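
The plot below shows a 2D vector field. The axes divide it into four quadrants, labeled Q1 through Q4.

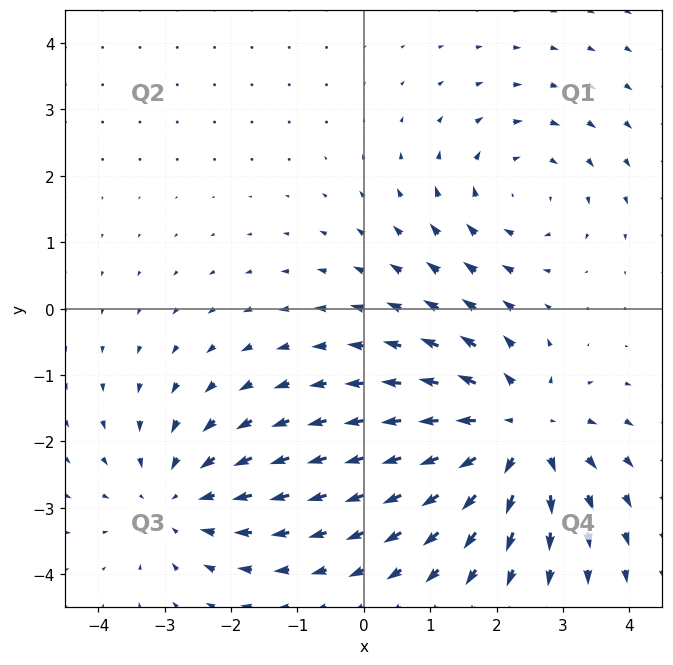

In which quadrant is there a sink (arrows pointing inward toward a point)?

The sink sits at approximately (-2.8, -2.9), which lies in quadrant Q3. The divergence there is about -3, negative as expected for a sink.

Q3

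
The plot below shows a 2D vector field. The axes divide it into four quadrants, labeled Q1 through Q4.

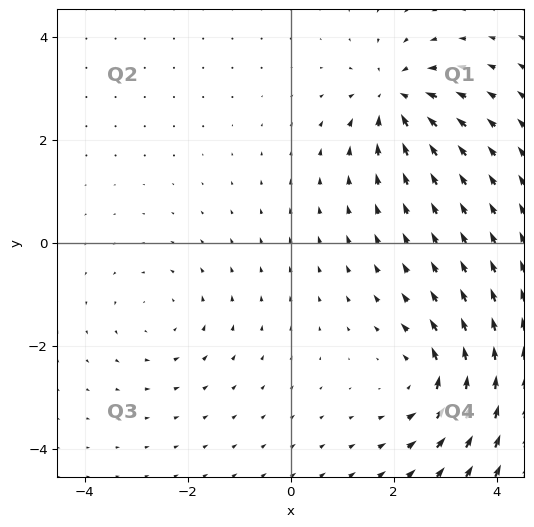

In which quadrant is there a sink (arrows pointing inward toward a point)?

Q1

The sink sits at approximately (2.0, 2.8), which lies in quadrant Q1. The divergence there is about -6, negative as expected for a sink.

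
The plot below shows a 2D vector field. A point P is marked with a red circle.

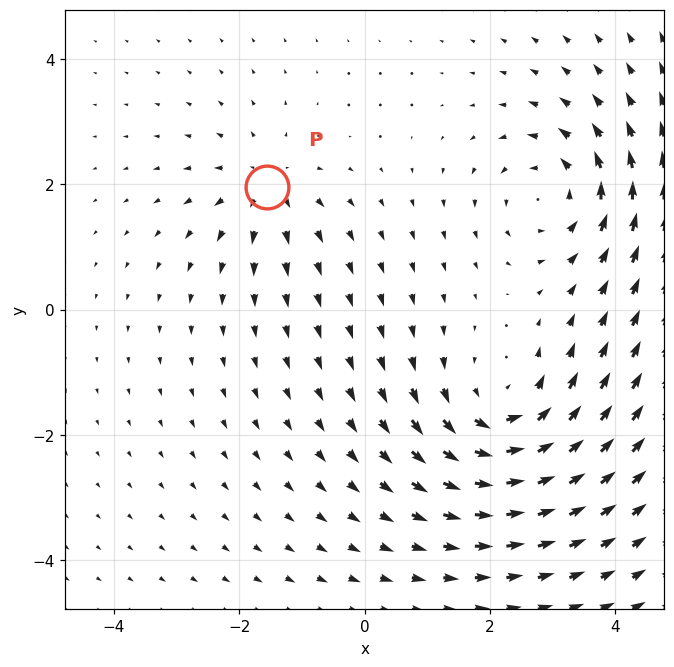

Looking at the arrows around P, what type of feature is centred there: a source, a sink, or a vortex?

source

At P (-1.6, 2.0) the arrows spread outward. Divergence about +3, curl ≈0 — positive divergence with near-zero curl is a source.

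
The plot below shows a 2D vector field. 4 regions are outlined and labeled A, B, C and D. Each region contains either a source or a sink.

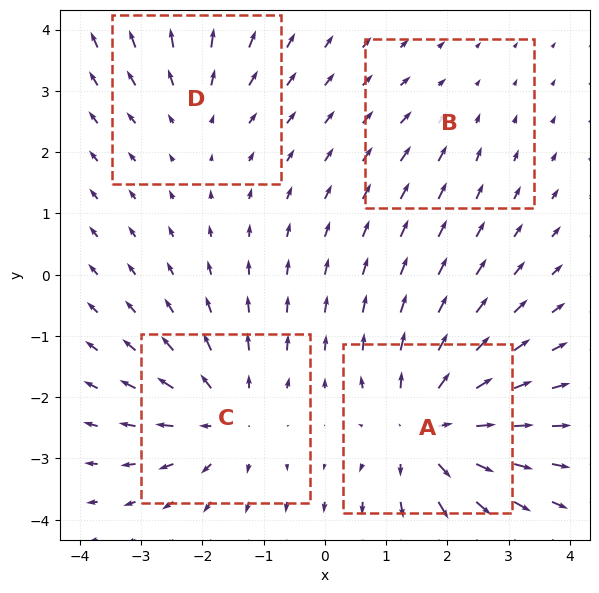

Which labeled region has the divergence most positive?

A

Divergence at each region's feature centre — A: about +7, B: about -2, C: about +5, D: about +3. Region A is most positive.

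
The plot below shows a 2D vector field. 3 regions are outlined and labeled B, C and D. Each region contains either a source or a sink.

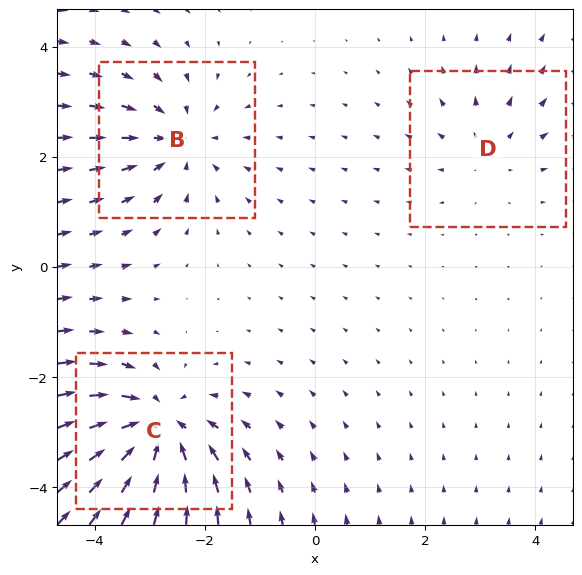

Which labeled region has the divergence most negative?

Divergence at each region's feature centre — B: about -3, C: about -5, D: about +2. Region C is most negative.

C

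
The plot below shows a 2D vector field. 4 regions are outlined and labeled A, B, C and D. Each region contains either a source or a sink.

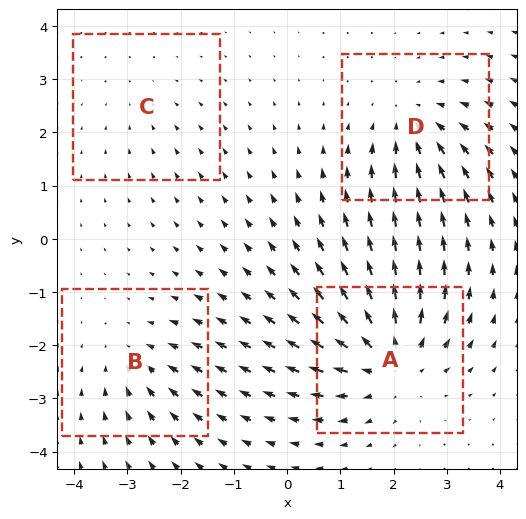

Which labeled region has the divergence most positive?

A

Divergence at each region's feature centre — A: about +6, B: about -3, C: about -2, D: about -4. Region A is most positive.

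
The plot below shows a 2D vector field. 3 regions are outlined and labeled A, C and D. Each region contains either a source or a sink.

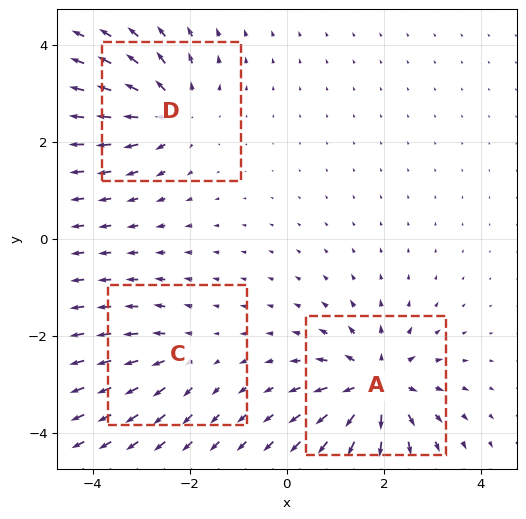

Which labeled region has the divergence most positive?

A

Divergence at each region's feature centre — A: about +6, C: about +3, D: about +4. Region A is most positive.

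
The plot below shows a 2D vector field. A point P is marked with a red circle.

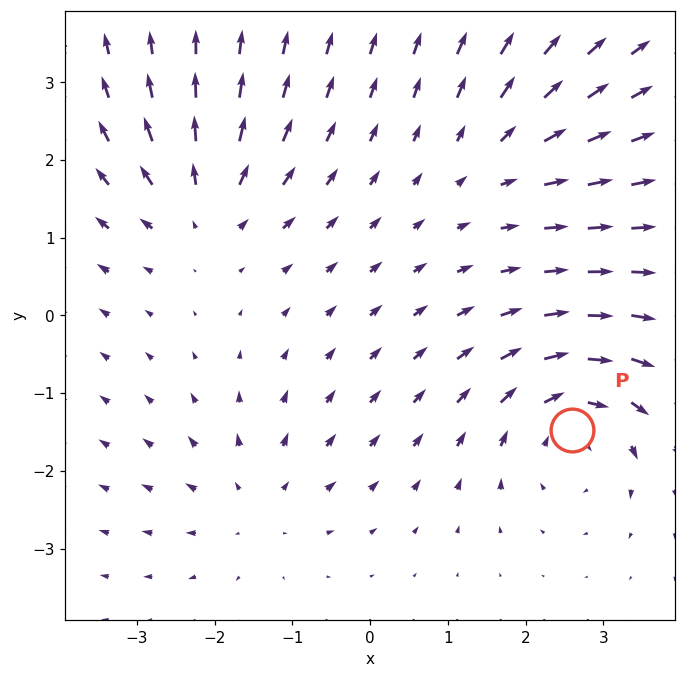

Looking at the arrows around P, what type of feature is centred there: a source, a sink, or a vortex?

At P (2.6, -1.5) the arrows circulate clockwise. Divergence ≈0, curl about -5 — near-zero divergence with nonzero curl is a vortex.

vortex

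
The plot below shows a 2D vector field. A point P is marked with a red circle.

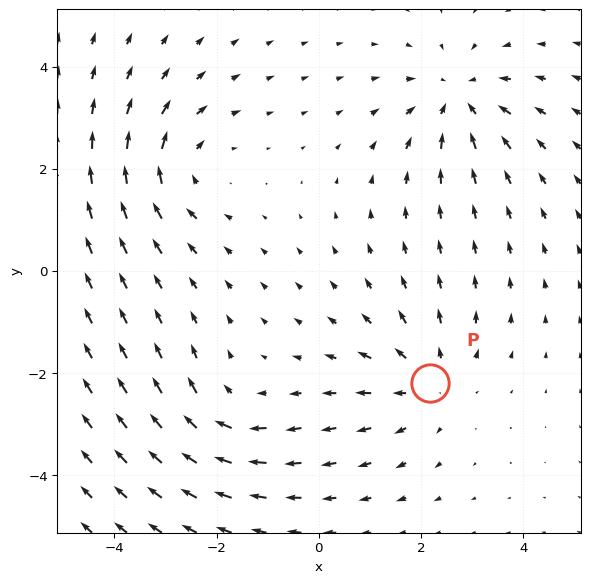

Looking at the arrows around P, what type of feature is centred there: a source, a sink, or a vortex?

At P (2.2, -2.2) the arrows spread outward. Divergence about +3, curl ≈0 — positive divergence with near-zero curl is a source.

source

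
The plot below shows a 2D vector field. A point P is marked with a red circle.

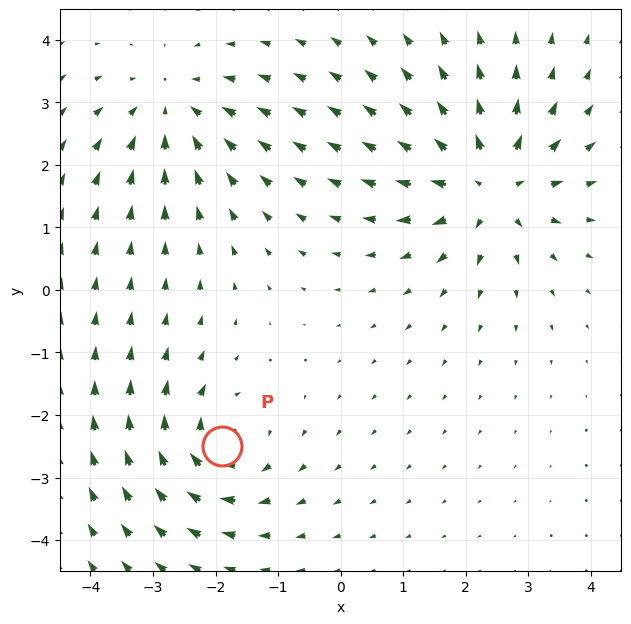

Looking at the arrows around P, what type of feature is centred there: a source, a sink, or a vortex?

At P (-1.9, -2.5) the arrows circulate clockwise. Divergence ≈0, curl about -4 — near-zero divergence with nonzero curl is a vortex.

vortex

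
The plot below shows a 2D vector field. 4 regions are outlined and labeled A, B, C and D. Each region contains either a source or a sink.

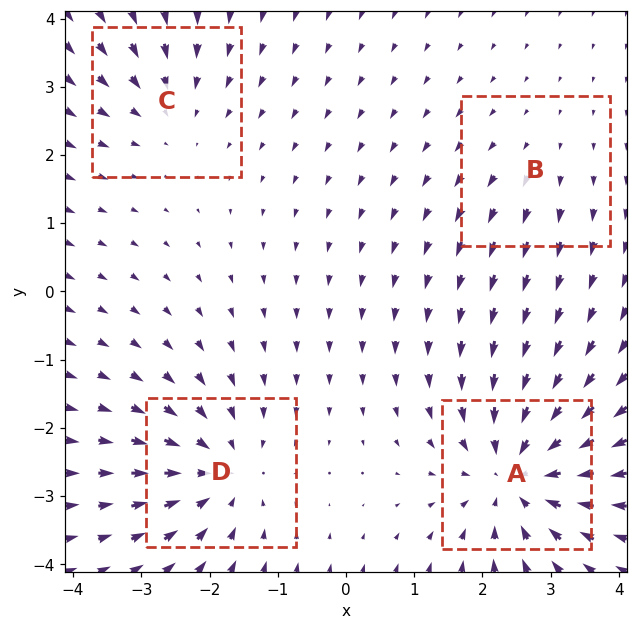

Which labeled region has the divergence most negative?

Divergence at each region's feature centre — A: about -7, B: about +2, C: about -3, D: about -5. Region A is most negative.

A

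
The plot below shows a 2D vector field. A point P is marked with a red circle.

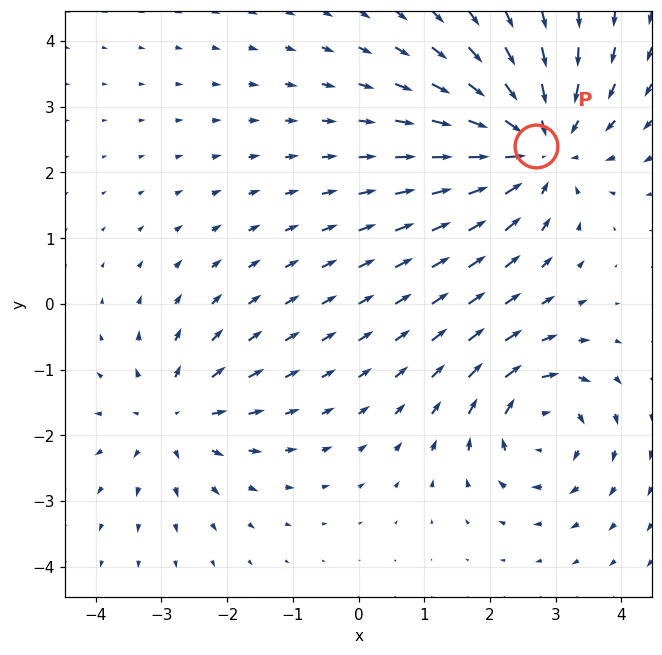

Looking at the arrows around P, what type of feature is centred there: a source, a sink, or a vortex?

At P (2.7, 2.4) the arrows converge inward. Divergence about -4, curl ≈0 — negative divergence with near-zero curl is a sink.

sink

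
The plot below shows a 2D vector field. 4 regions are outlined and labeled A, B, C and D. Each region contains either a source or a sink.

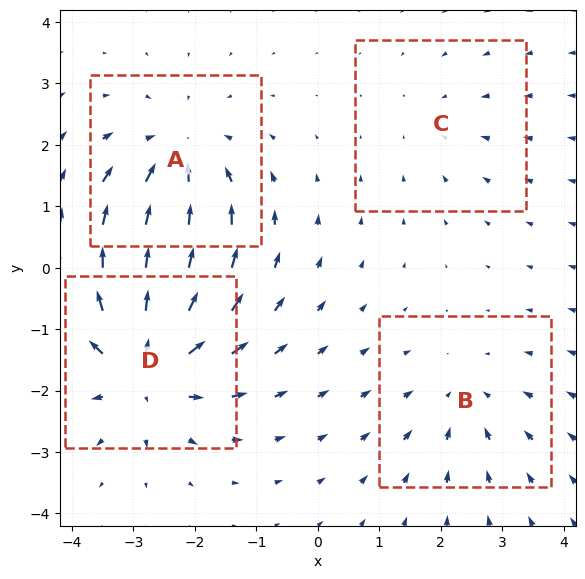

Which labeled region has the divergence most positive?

D

Divergence at each region's feature centre — A: about -5, B: about -3, C: about -2, D: about +7. Region D is most positive.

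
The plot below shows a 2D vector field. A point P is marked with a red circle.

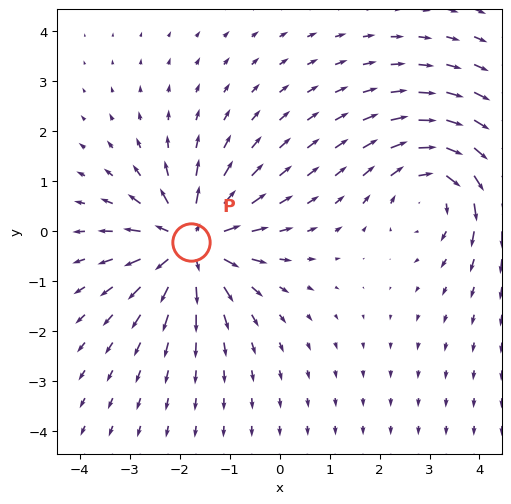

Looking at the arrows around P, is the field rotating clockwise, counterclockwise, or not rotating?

not rotating

Near P at (-1.8, -0.2) the arrows show no circulation. The curl there is ≈0.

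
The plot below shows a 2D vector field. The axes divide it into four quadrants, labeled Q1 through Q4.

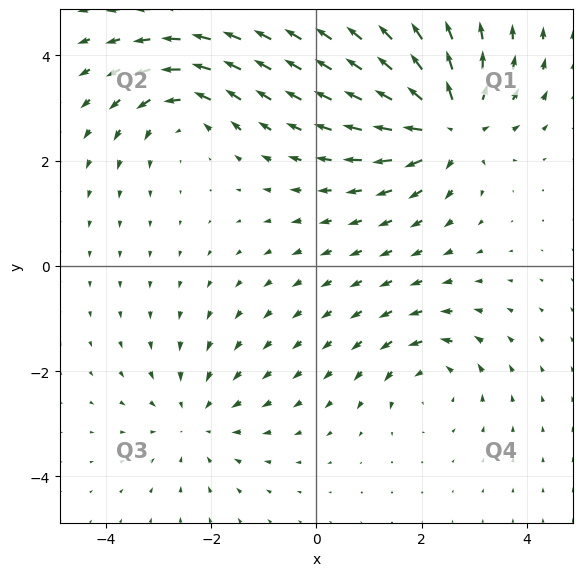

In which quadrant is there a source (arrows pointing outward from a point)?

Q1

The source sits at approximately (2.5, 2.7), which lies in quadrant Q1. The divergence there is about +6, positive as expected for a source.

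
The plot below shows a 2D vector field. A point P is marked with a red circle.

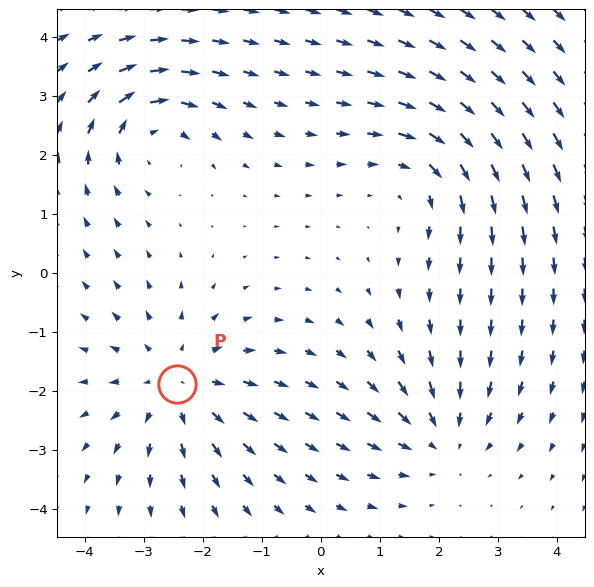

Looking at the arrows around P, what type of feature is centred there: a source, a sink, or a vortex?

source

At P (-2.4, -1.9) the arrows spread outward. Divergence about +4, curl ≈0 — positive divergence with near-zero curl is a source.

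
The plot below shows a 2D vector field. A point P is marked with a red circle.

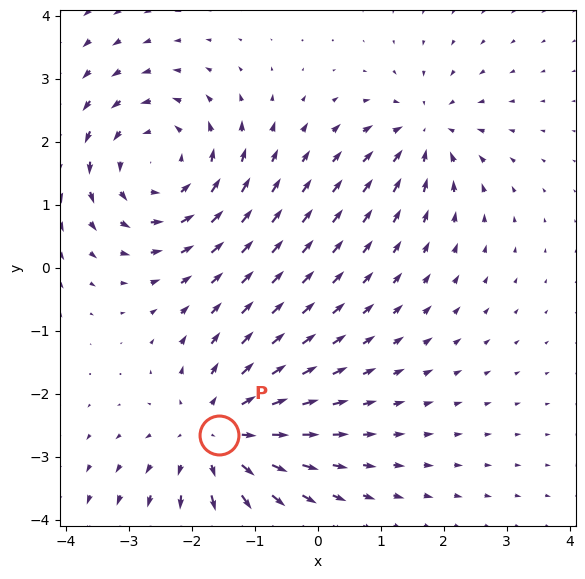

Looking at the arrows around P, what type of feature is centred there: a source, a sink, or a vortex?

source

At P (-1.6, -2.7) the arrows spread outward. Divergence about +4, curl ≈0 — positive divergence with near-zero curl is a source.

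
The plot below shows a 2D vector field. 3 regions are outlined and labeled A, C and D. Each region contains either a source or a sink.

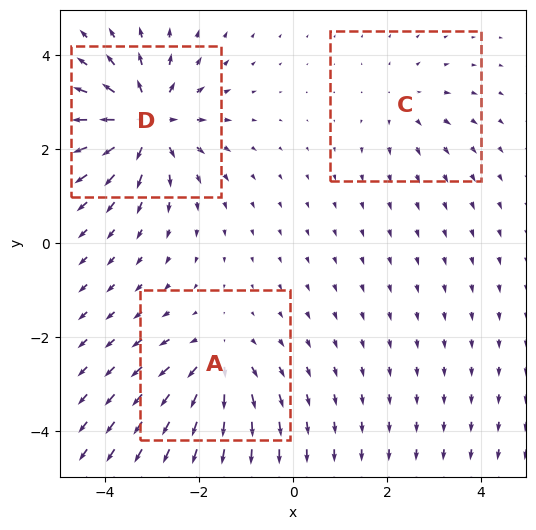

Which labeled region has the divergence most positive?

Divergence at each region's feature centre — A: about +4, C: about +2, D: about +6. Region D is most positive.

D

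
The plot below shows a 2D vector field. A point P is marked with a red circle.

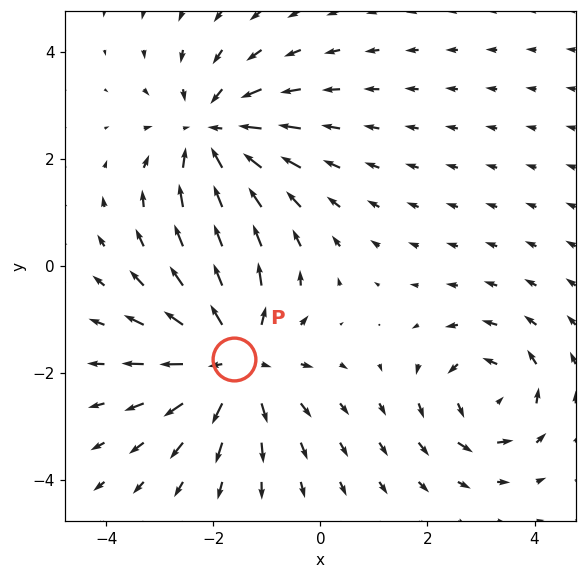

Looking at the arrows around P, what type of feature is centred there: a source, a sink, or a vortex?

At P (-1.6, -1.7) the arrows spread outward. Divergence about +4, curl ≈0 — positive divergence with near-zero curl is a source.

source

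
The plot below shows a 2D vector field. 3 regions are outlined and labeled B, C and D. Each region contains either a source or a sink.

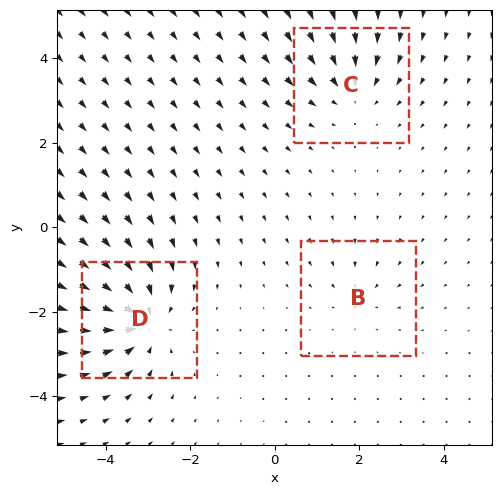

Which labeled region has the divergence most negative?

Divergence at each region's feature centre — B: about -2, C: about -3, D: about -5. Region D is most negative.

D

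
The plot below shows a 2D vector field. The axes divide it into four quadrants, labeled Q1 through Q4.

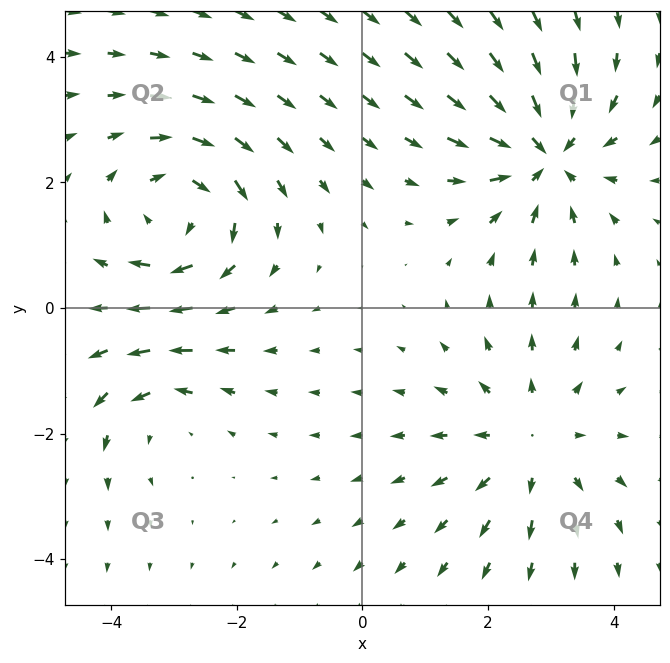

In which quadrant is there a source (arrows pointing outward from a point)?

The source sits at approximately (2.7, -2.1), which lies in quadrant Q4. The divergence there is about +3, positive as expected for a source.

Q4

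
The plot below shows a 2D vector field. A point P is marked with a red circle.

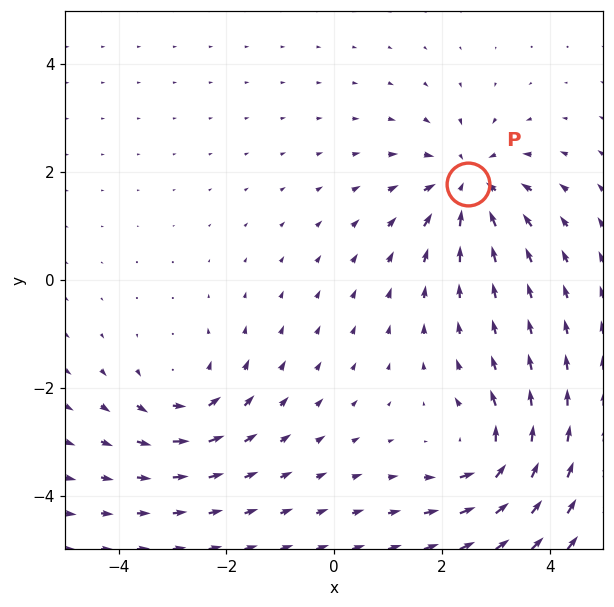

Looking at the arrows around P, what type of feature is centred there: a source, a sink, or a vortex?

At P (2.5, 1.8) the arrows converge inward. Divergence about -5, curl ≈0 — negative divergence with near-zero curl is a sink.

sink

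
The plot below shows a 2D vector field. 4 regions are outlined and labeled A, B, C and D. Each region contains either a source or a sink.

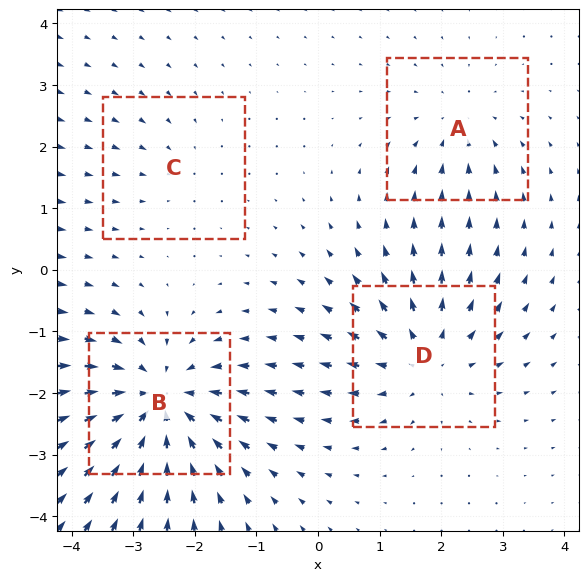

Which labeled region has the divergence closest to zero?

Divergence at each region's feature centre — A: about -3, B: about -7, C: about -2, D: about +5. Region C is closest to zero.

C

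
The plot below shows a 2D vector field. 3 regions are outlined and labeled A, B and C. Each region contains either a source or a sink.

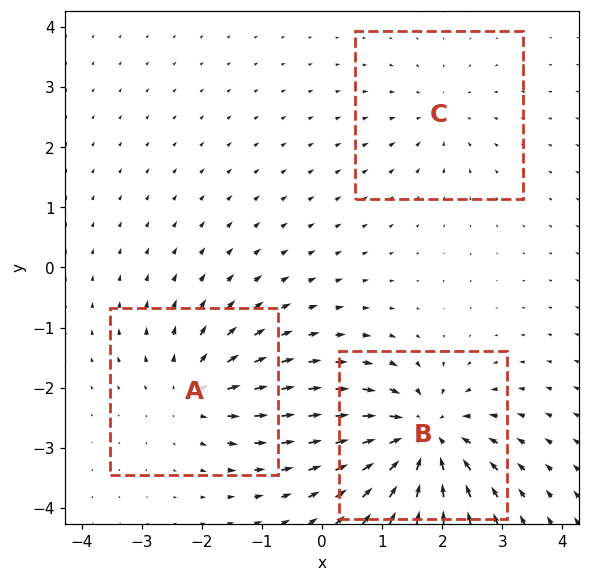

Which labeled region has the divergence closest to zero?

C

Divergence at each region's feature centre — A: about +4, B: about -6, C: about -2. Region C is closest to zero.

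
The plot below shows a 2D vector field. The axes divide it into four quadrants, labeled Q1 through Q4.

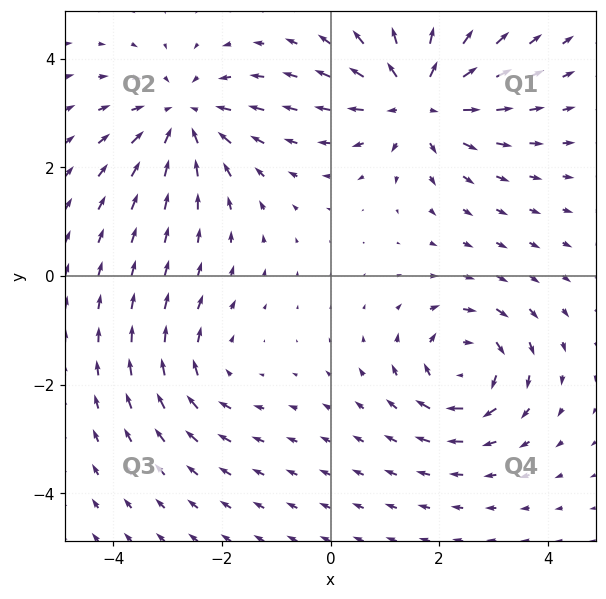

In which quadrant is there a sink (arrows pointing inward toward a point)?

The sink sits at approximately (-2.7, 2.9), which lies in quadrant Q2. The divergence there is about -4, negative as expected for a sink.

Q2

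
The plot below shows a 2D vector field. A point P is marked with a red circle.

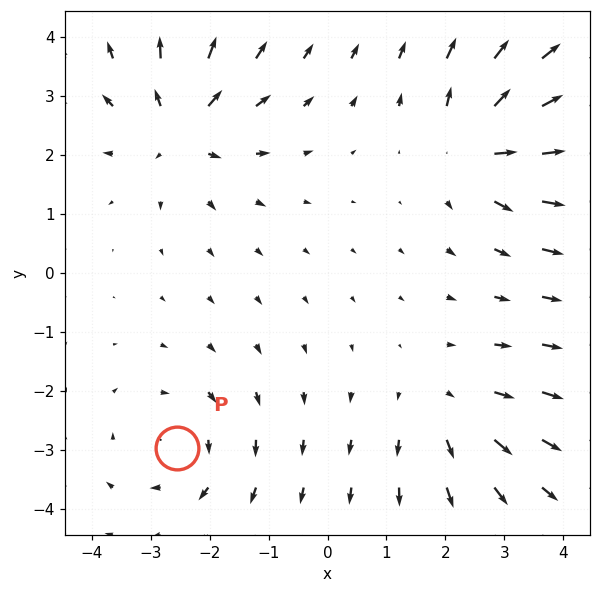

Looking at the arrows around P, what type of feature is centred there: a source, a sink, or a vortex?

vortex

At P (-2.6, -3.0) the arrows circulate clockwise. Divergence ≈0, curl about -3 — near-zero divergence with nonzero curl is a vortex.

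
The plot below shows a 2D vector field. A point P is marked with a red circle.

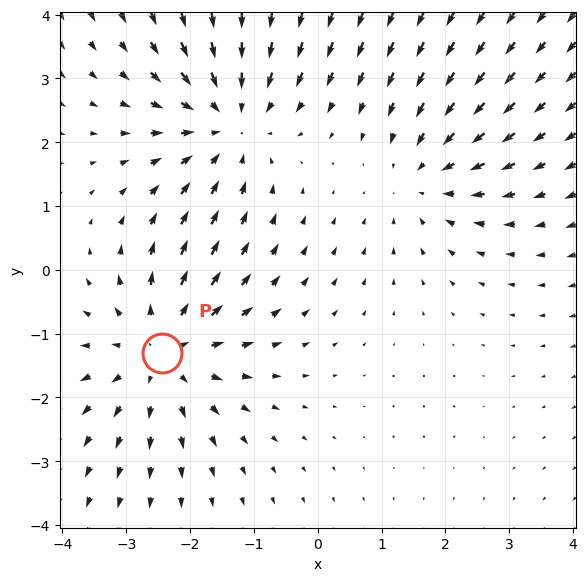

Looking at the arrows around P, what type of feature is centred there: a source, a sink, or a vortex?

At P (-2.4, -1.3) the arrows spread outward. Divergence about +4, curl ≈0 — positive divergence with near-zero curl is a source.

source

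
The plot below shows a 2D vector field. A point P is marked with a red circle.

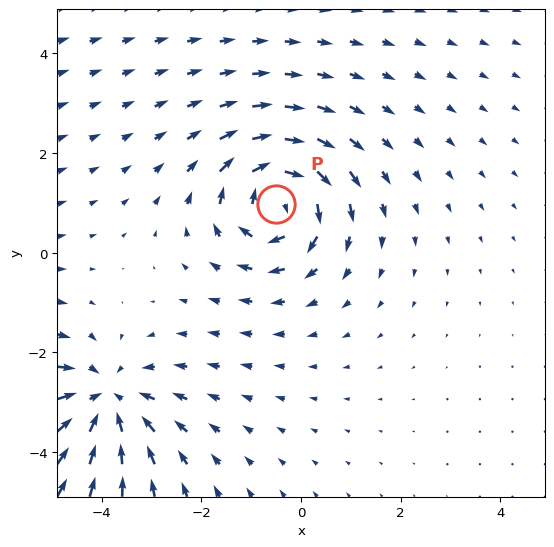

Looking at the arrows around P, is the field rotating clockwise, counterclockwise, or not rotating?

clockwise

Near P at (-0.5, 1.0) the arrows circulate clockwise. The curl (z-component) there is about -6; negative curl means clockwise rotation.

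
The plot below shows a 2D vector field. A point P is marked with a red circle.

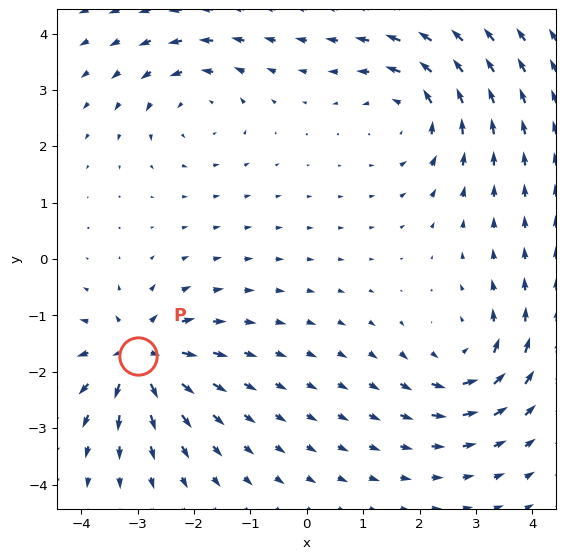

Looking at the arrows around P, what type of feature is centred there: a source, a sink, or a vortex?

At P (-3.0, -1.7) the arrows spread outward. Divergence about +6, curl ≈0 — positive divergence with near-zero curl is a source.

source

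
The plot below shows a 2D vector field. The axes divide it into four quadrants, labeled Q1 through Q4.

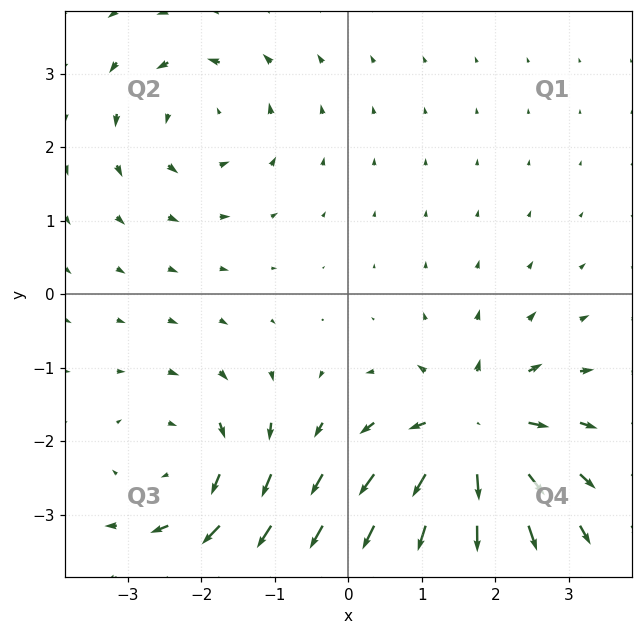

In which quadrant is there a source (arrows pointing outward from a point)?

Q4

The source sits at approximately (1.7, -1.9), which lies in quadrant Q4. The divergence there is about +6, positive as expected for a source.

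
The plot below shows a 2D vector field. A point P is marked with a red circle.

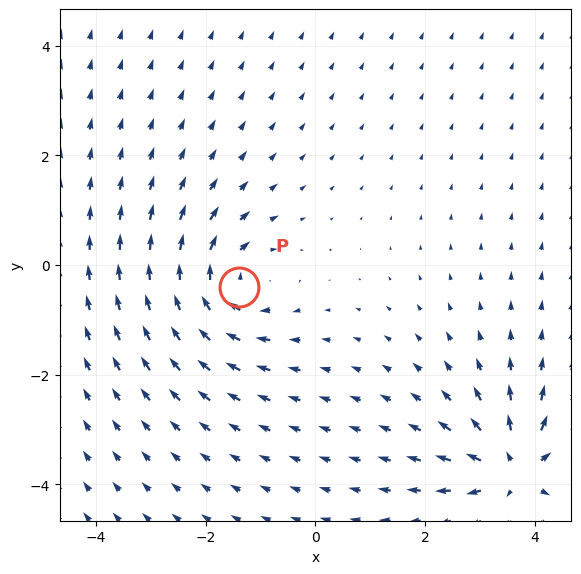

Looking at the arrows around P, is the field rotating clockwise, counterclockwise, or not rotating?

clockwise

Near P at (-1.4, -0.4) the arrows circulate clockwise. The curl (z-component) there is about -4; negative curl means clockwise rotation.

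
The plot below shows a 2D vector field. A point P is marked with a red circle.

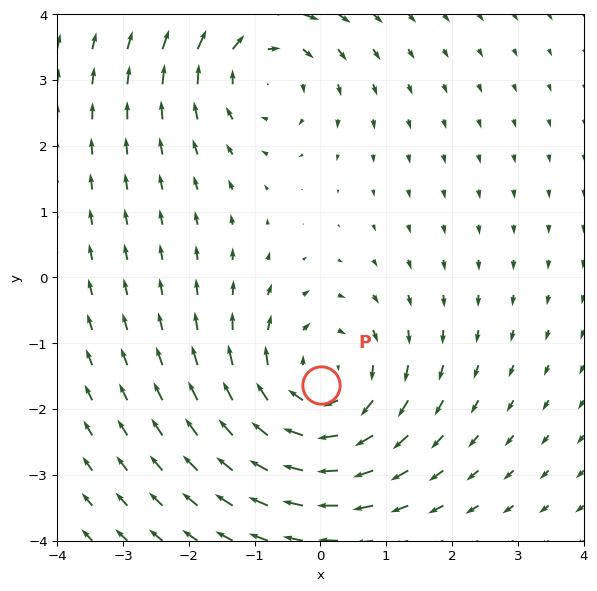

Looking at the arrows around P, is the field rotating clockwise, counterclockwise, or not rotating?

Near P at (0.0, -1.6) the arrows circulate clockwise. The curl (z-component) there is about -4; negative curl means clockwise rotation.

clockwise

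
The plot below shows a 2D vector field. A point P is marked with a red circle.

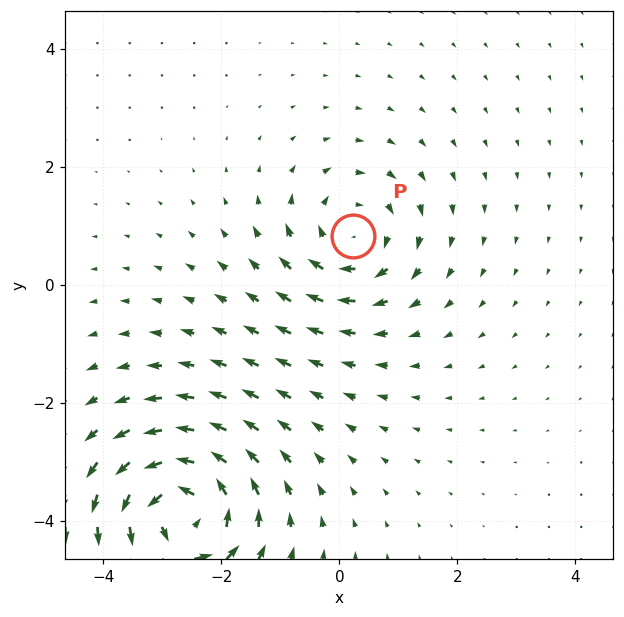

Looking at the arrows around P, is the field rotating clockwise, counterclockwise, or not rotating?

clockwise

Near P at (0.2, 0.8) the arrows circulate clockwise. The curl (z-component) there is about -3; negative curl means clockwise rotation.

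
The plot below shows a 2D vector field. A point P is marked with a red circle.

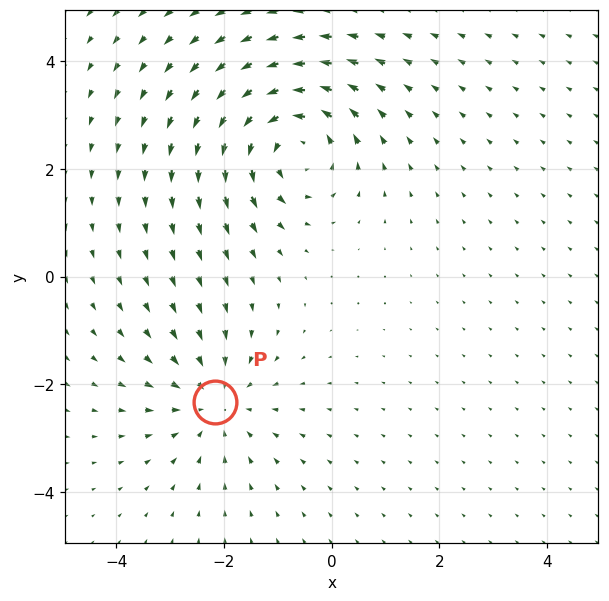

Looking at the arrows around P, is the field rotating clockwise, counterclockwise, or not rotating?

Near P at (-2.2, -2.3) the arrows show no circulation. The curl there is ≈0.

not rotating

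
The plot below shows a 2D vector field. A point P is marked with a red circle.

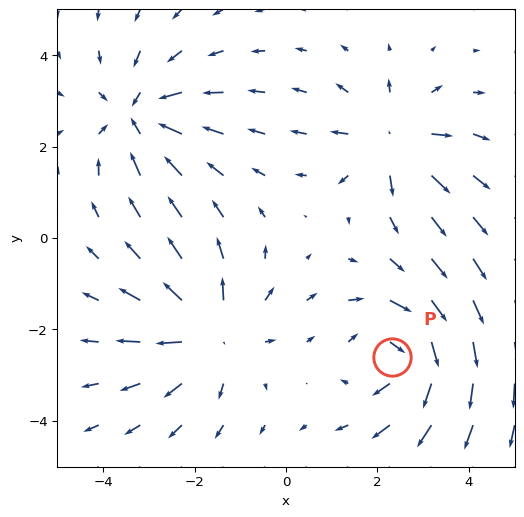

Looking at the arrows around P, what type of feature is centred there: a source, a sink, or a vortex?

At P (2.3, -2.6) the arrows circulate clockwise. Divergence ≈0, curl about -5 — near-zero divergence with nonzero curl is a vortex.

vortex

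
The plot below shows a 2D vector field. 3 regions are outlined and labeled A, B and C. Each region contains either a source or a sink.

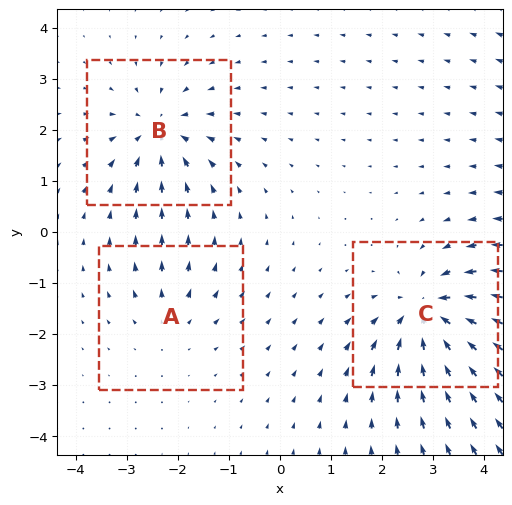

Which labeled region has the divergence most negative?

Divergence at each region's feature centre — A: about +2, B: about -4, C: about -6. Region C is most negative.

C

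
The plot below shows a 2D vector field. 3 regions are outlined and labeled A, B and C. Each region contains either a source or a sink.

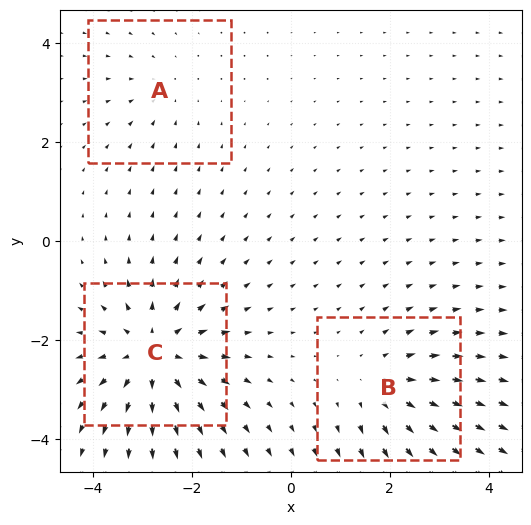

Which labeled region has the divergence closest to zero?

A

Divergence at each region's feature centre — A: about -2, B: about +3, C: about +5. Region A is closest to zero.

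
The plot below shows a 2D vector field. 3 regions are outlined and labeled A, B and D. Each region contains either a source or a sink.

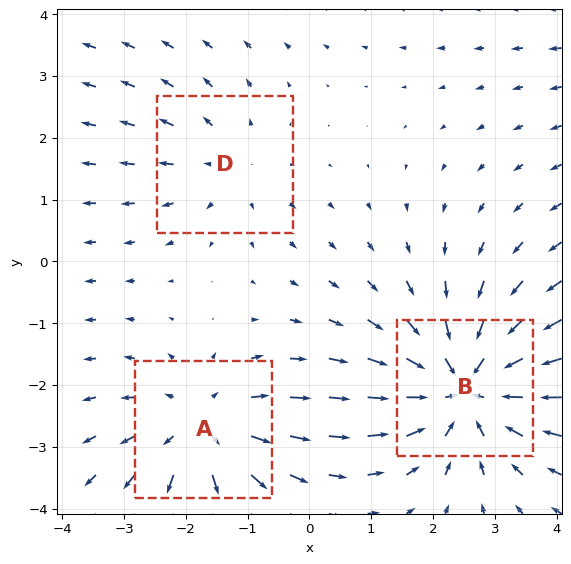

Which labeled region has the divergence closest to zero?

Divergence at each region's feature centre — A: about +3, B: about -4, D: about +2. Region D is closest to zero.

D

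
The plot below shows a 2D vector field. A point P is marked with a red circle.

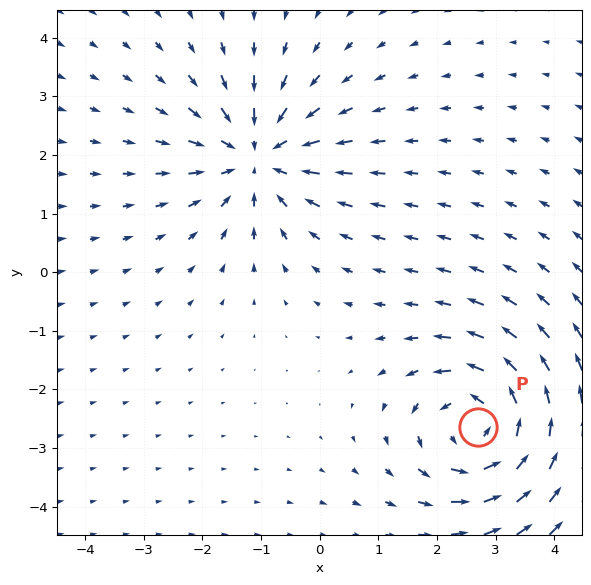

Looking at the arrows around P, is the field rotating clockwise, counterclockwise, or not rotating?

Near P at (2.7, -2.6) the arrows circulate counterclockwise. The curl (z-component) there is about +5; positive curl means counterclockwise rotation.

counterclockwise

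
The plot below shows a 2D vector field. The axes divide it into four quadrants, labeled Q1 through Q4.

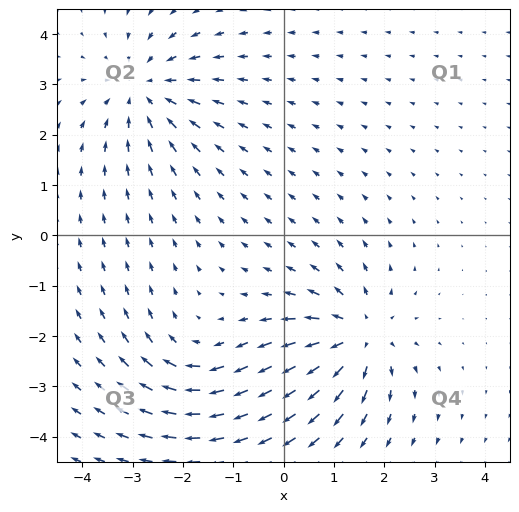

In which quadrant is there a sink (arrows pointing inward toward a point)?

The sink sits at approximately (-2.8, 2.9), which lies in quadrant Q2. The divergence there is about -4, negative as expected for a sink.

Q2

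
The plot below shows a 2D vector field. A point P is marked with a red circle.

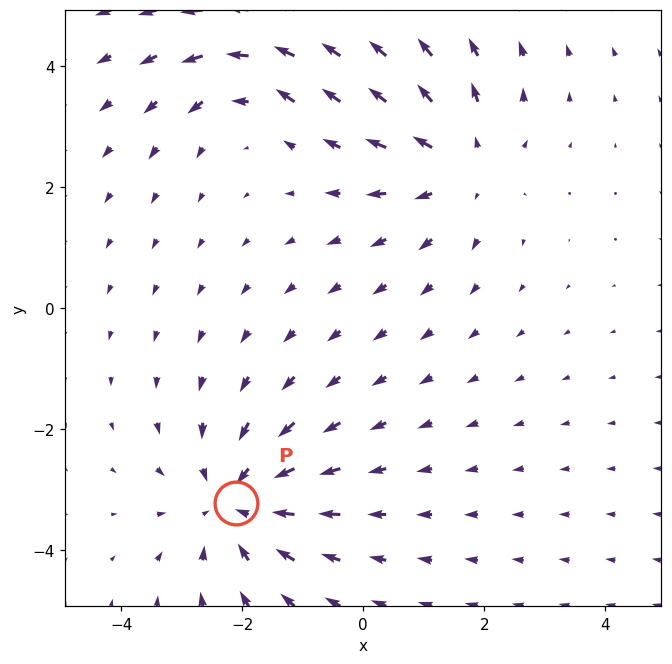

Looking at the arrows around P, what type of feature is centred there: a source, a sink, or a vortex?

At P (-2.1, -3.2) the arrows converge inward. Divergence about -4, curl ≈0 — negative divergence with near-zero curl is a sink.

sink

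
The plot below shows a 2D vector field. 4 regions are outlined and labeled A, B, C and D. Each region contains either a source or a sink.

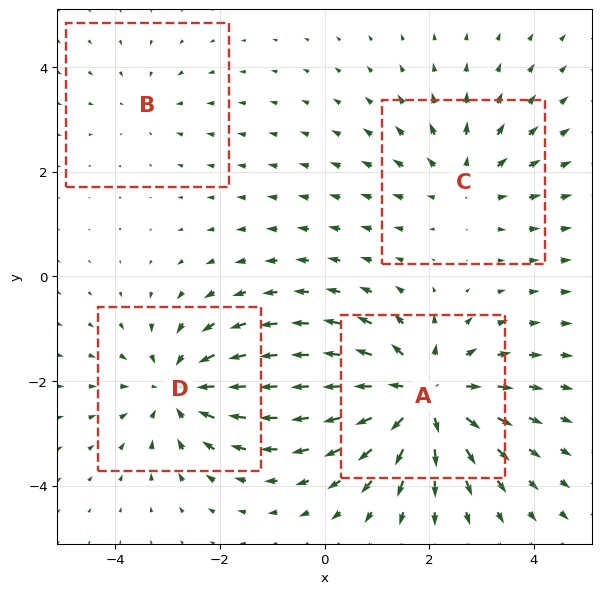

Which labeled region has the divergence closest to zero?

Divergence at each region's feature centre — A: about +6, B: about -2, C: about +3, D: about -4. Region B is closest to zero.

B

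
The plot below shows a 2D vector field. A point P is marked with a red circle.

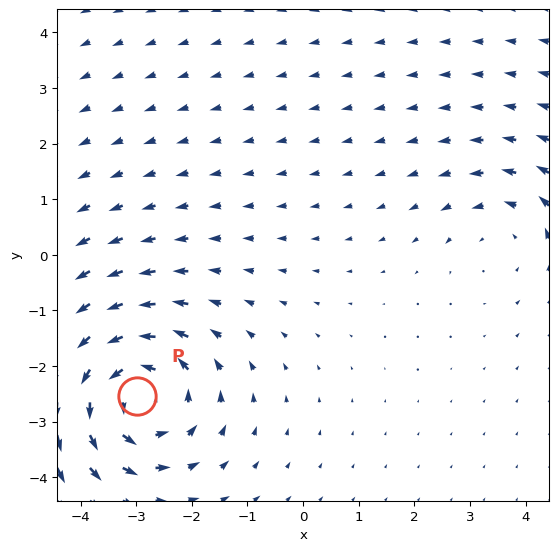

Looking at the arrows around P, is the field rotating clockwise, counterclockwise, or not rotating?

Near P at (-3.0, -2.5) the arrows circulate counterclockwise. The curl (z-component) there is about +4; positive curl means counterclockwise rotation.

counterclockwise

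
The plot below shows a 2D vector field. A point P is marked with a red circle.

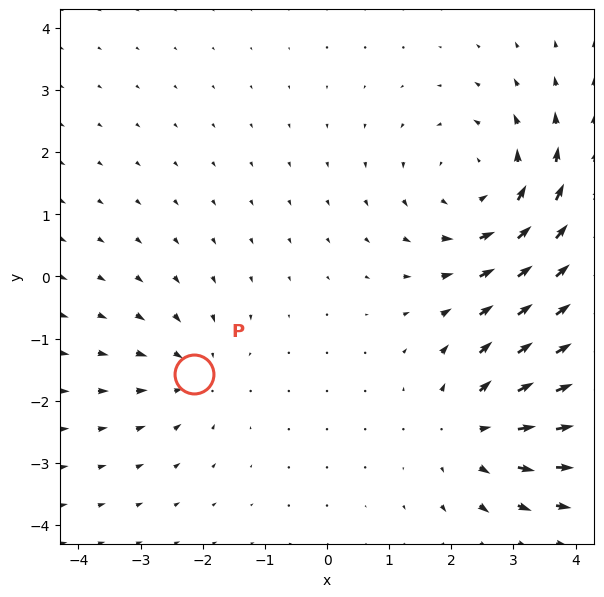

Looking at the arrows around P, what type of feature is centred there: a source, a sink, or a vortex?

sink

At P (-2.1, -1.6) the arrows converge inward. Divergence about -3, curl ≈0 — negative divergence with near-zero curl is a sink.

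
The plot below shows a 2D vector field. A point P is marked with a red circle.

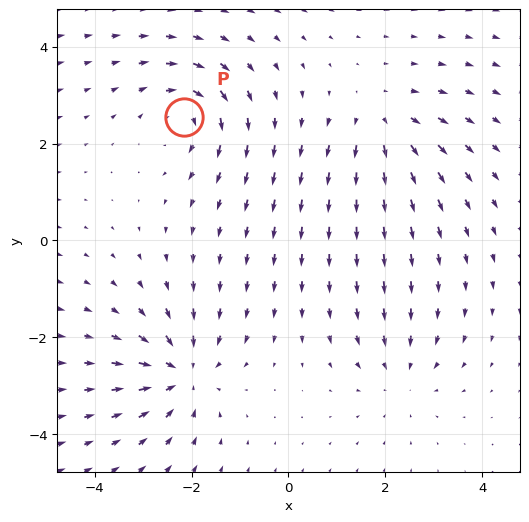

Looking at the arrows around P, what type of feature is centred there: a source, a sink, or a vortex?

vortex

At P (-2.2, 2.5) the arrows circulate clockwise. Divergence ≈0, curl about -4 — near-zero divergence with nonzero curl is a vortex.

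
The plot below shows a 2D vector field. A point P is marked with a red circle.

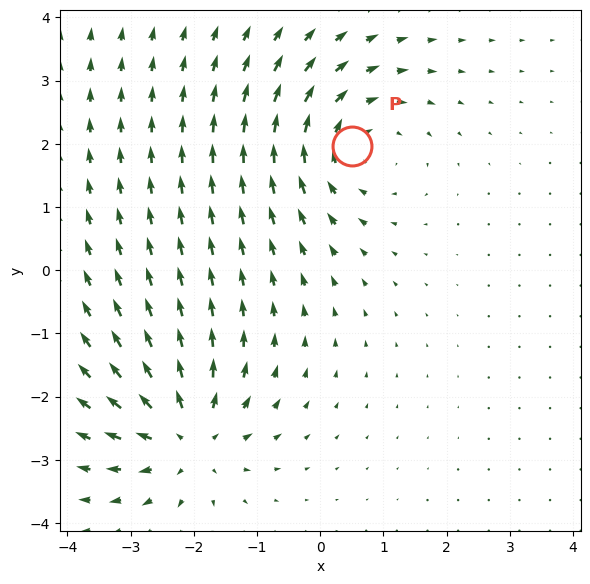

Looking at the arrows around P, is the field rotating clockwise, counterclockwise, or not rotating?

clockwise

Near P at (0.5, 2.0) the arrows circulate clockwise. The curl (z-component) there is about -4; negative curl means clockwise rotation.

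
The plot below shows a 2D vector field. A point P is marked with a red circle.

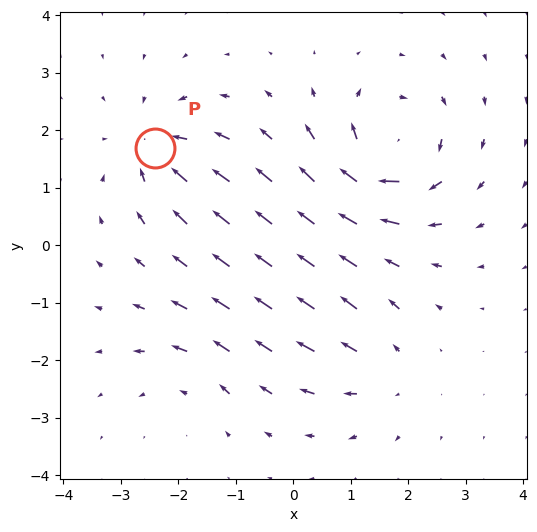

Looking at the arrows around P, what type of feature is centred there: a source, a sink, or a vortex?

sink

At P (-2.4, 1.7) the arrows converge inward. Divergence about -4, curl ≈0 — negative divergence with near-zero curl is a sink.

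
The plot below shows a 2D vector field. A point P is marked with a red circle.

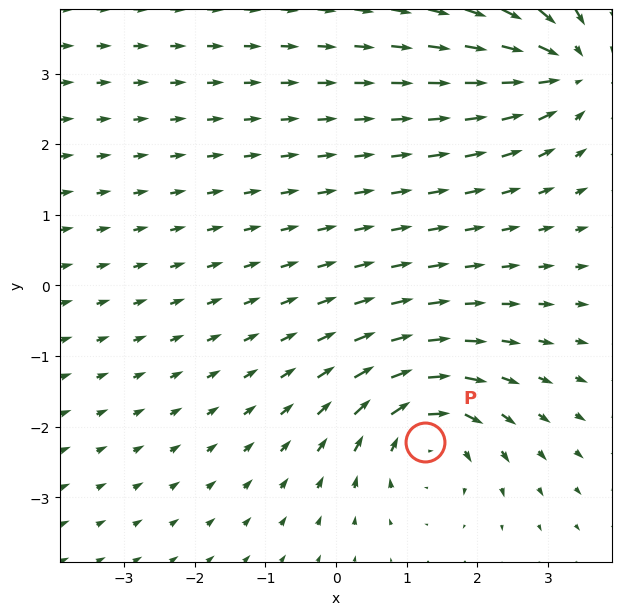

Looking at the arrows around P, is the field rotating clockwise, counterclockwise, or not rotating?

Near P at (1.3, -2.2) the arrows circulate clockwise. The curl (z-component) there is about -4; negative curl means clockwise rotation.

clockwise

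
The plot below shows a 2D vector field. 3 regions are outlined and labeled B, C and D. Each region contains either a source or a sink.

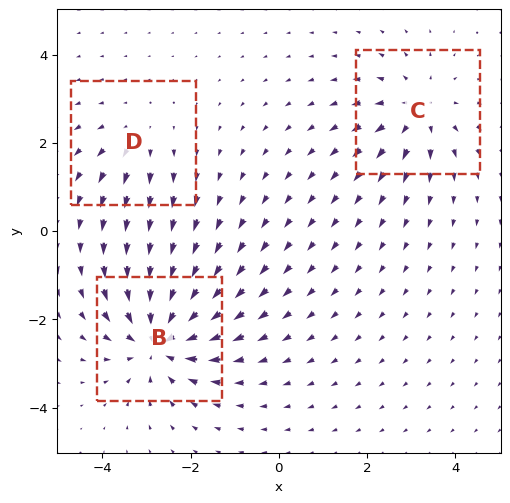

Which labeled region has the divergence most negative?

B

Divergence at each region's feature centre — B: about -5, C: about +3, D: about +2. Region B is most negative.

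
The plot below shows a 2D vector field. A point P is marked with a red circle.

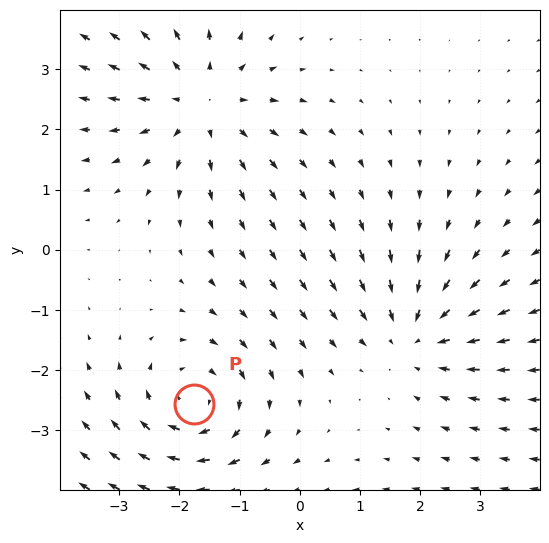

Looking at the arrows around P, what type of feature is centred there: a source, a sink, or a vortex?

vortex

At P (-1.7, -2.6) the arrows circulate clockwise. Divergence ≈0, curl about -3 — near-zero divergence with nonzero curl is a vortex.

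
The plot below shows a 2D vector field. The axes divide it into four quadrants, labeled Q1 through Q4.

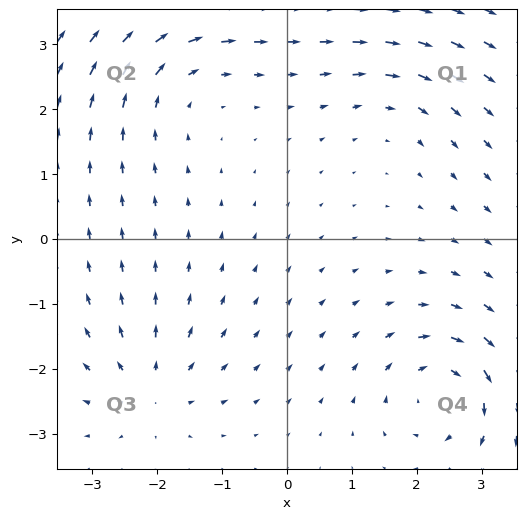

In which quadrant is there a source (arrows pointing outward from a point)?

Q3

The source sits at approximately (-2.1, -2.3), which lies in quadrant Q3. The divergence there is about +5, positive as expected for a source.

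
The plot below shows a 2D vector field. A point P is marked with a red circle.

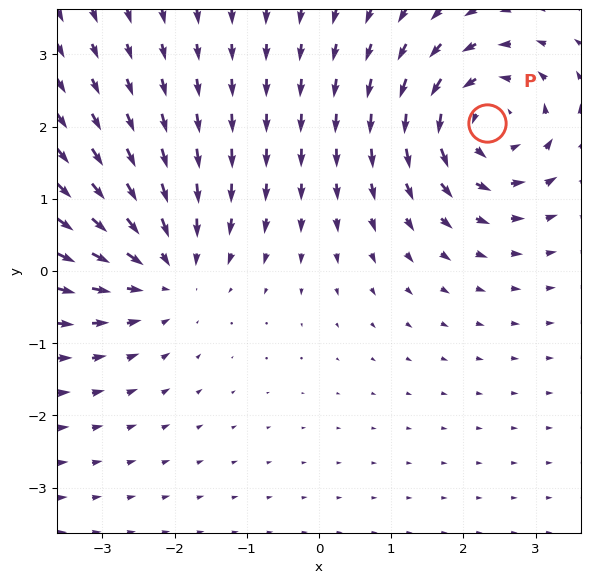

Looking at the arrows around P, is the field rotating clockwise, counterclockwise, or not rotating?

counterclockwise

Near P at (2.3, 2.0) the arrows circulate counterclockwise. The curl (z-component) there is about +5; positive curl means counterclockwise rotation.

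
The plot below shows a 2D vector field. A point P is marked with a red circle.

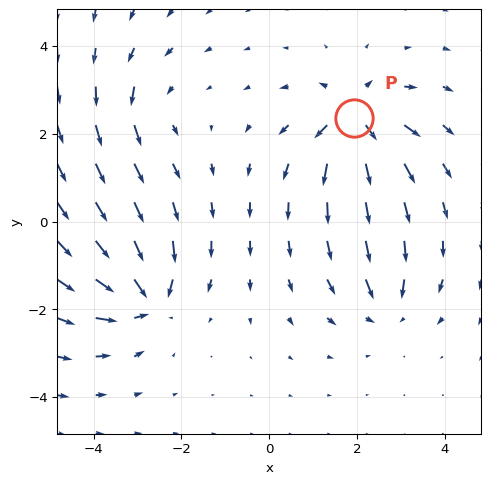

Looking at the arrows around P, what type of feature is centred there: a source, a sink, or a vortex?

At P (1.9, 2.4) the arrows spread outward. Divergence about +7, curl ≈0 — positive divergence with near-zero curl is a source.

source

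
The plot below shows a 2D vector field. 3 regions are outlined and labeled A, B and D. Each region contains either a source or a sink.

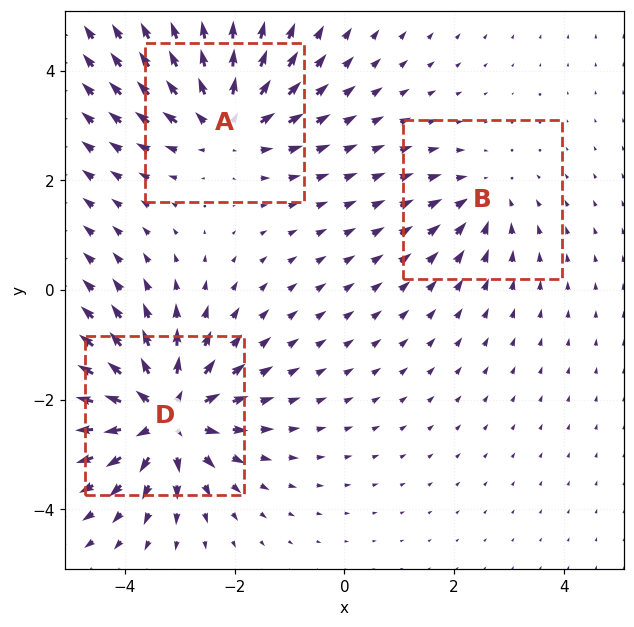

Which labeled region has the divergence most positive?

Divergence at each region's feature centre — A: about +4, B: about -2, D: about +6. Region D is most positive.

D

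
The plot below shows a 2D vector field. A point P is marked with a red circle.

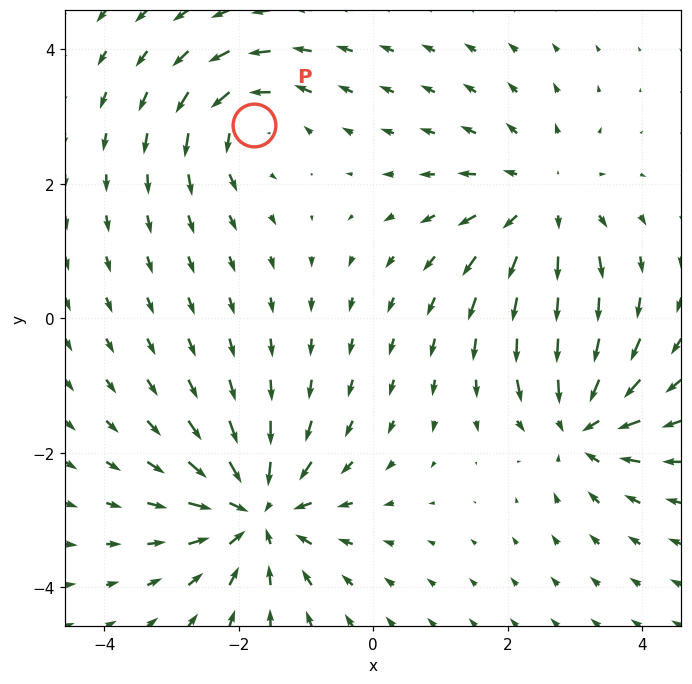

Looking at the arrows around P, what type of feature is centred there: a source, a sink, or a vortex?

At P (-1.8, 2.9) the arrows circulate counterclockwise. Divergence ≈0, curl about +4 — near-zero divergence with nonzero curl is a vortex.

vortex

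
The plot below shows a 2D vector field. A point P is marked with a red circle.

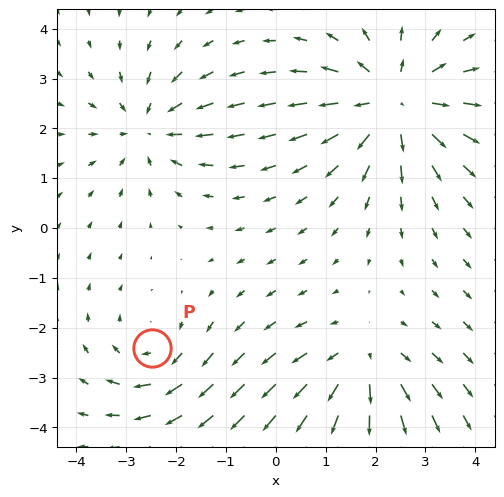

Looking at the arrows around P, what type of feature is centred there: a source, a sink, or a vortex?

At P (-2.5, -2.4) the arrows circulate clockwise. Divergence ≈0, curl about -3 — near-zero divergence with nonzero curl is a vortex.

vortex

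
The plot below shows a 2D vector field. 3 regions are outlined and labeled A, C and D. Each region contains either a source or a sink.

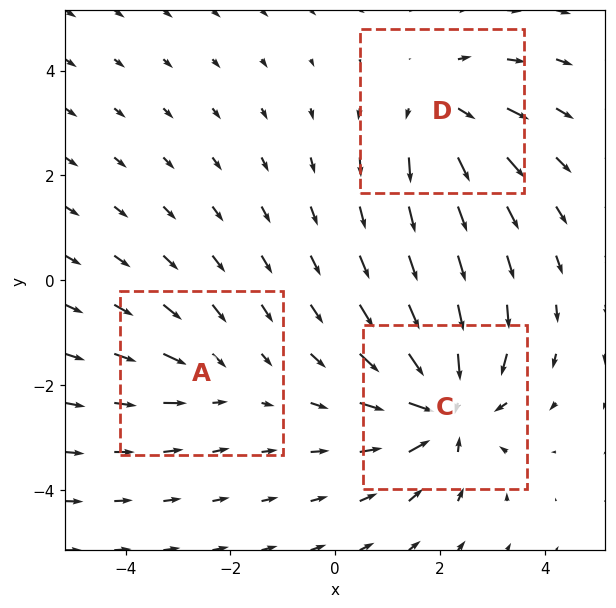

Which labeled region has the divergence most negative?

C

Divergence at each region's feature centre — A: about -2, C: about -5, D: about +3. Region C is most negative.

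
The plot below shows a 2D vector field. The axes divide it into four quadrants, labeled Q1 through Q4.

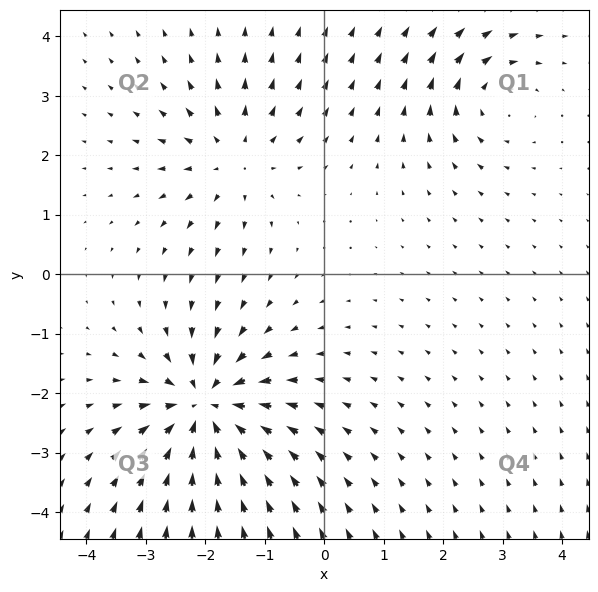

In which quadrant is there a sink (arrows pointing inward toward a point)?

The sink sits at approximately (-2.0, -2.2), which lies in quadrant Q3. The divergence there is about -6, negative as expected for a sink.

Q3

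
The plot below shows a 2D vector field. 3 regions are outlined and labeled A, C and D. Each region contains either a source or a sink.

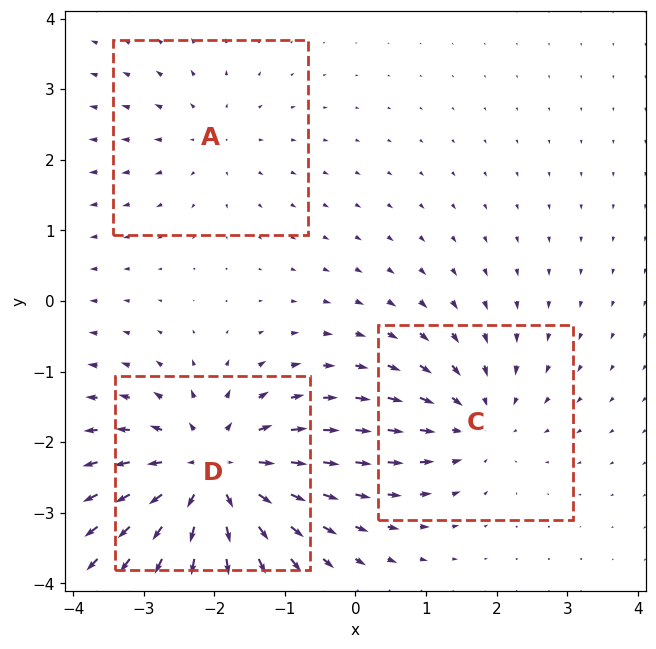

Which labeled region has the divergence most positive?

D

Divergence at each region's feature centre — A: about +2, C: about -3, D: about +5. Region D is most positive.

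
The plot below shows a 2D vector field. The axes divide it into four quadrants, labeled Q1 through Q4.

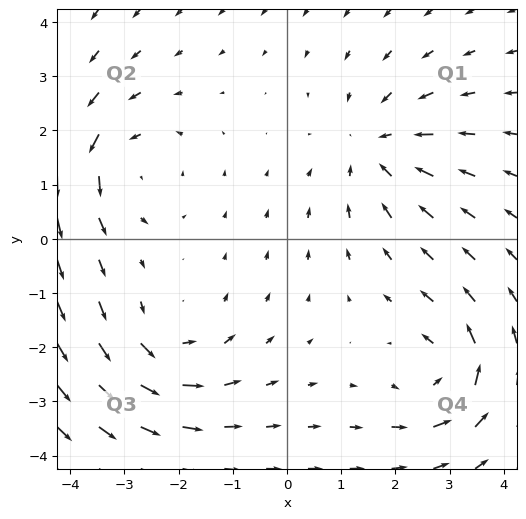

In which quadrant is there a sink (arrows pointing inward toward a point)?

The sink sits at approximately (1.7, 1.7), which lies in quadrant Q1. The divergence there is about -4, negative as expected for a sink.

Q1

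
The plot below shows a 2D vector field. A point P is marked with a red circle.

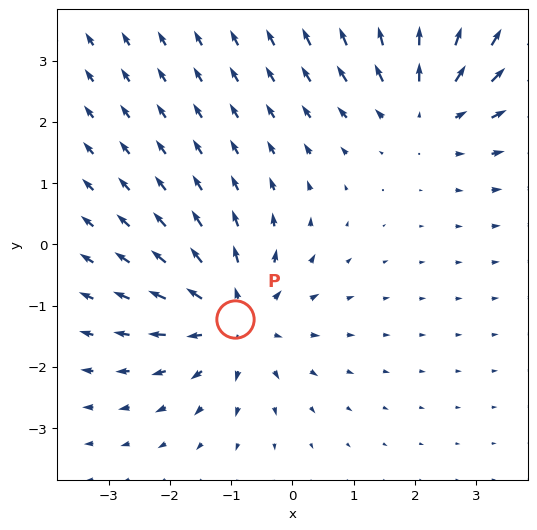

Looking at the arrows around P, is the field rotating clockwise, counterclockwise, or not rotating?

Near P at (-0.9, -1.2) the arrows show no circulation. The curl there is ≈0.

not rotating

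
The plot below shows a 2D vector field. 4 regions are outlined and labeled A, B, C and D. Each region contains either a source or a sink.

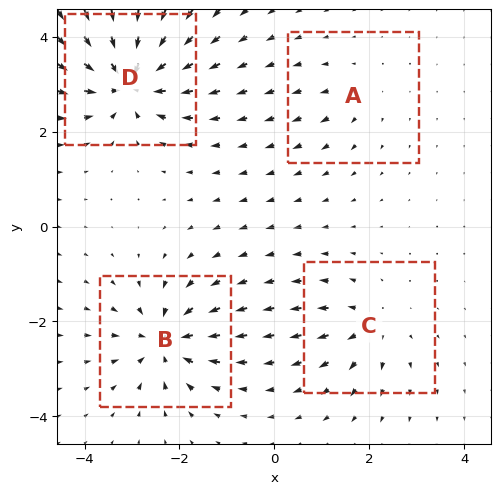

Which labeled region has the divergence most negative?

D

Divergence at each region's feature centre — A: about +2, B: about -6, C: about +4, D: about -8. Region D is most negative.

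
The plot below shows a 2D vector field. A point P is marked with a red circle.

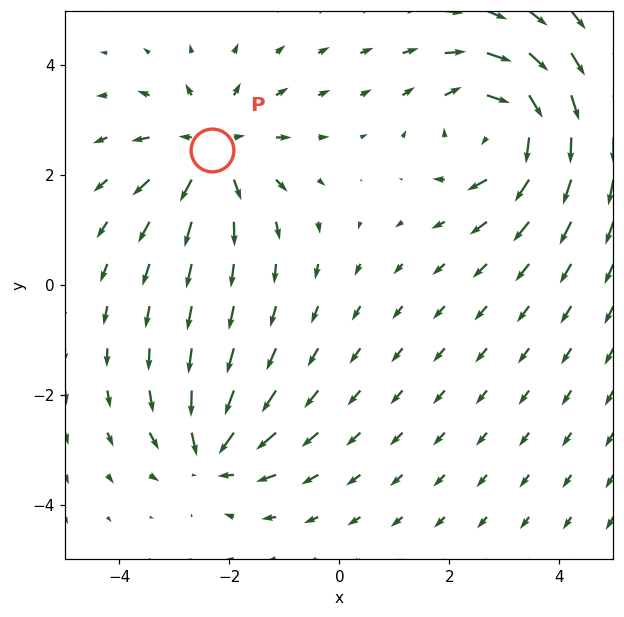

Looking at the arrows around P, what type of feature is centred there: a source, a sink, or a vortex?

source

At P (-2.3, 2.5) the arrows spread outward. Divergence about +4, curl ≈0 — positive divergence with near-zero curl is a source.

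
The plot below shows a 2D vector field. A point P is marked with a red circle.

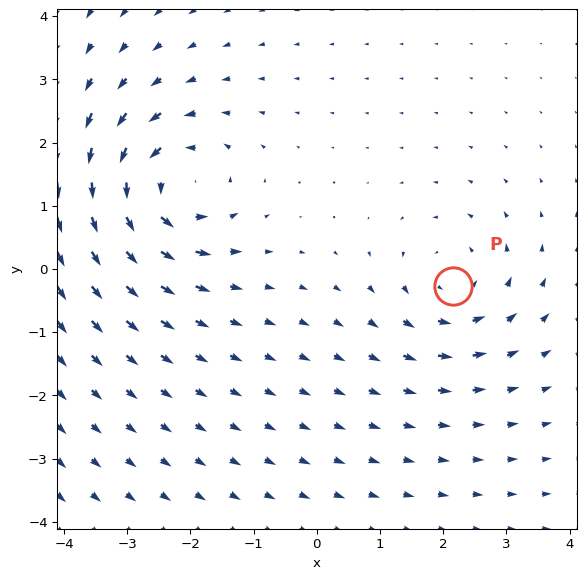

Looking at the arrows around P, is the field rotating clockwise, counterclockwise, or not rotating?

Near P at (2.2, -0.3) the arrows circulate counterclockwise. The curl (z-component) there is about +3; positive curl means counterclockwise rotation.

counterclockwise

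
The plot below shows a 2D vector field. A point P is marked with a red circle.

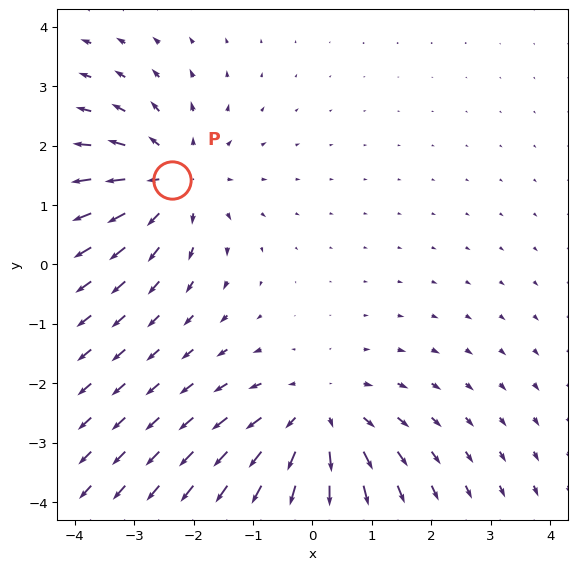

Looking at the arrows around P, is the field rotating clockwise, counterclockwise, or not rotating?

not rotating

Near P at (-2.4, 1.4) the arrows show no circulation. The curl there is ≈0.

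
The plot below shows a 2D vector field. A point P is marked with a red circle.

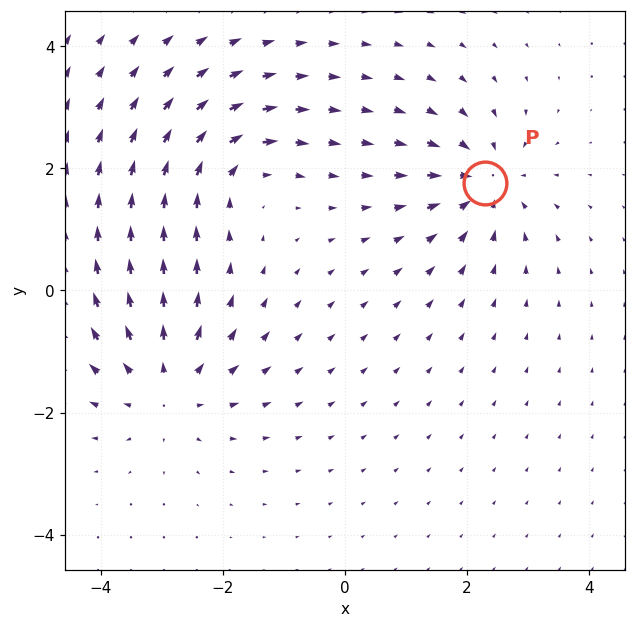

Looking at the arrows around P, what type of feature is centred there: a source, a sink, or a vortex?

At P (2.3, 1.8) the arrows converge inward. Divergence about -5, curl ≈0 — negative divergence with near-zero curl is a sink.

sink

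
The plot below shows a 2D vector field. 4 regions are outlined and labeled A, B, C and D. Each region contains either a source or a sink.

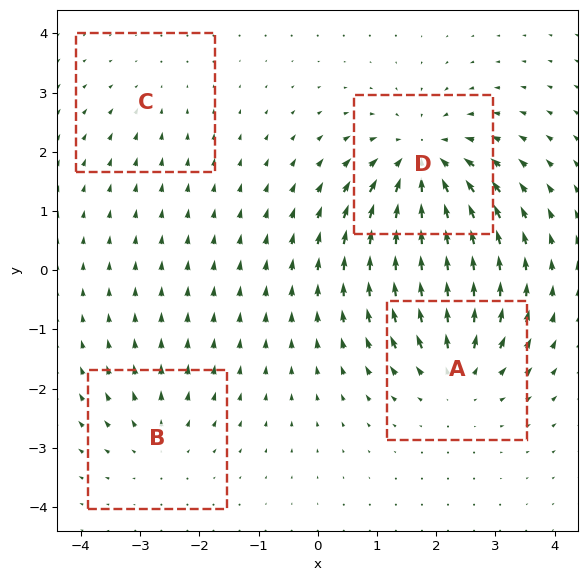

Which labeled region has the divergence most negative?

D

Divergence at each region's feature centre — A: about +5, B: about +3, C: about -2, D: about -7. Region D is most negative.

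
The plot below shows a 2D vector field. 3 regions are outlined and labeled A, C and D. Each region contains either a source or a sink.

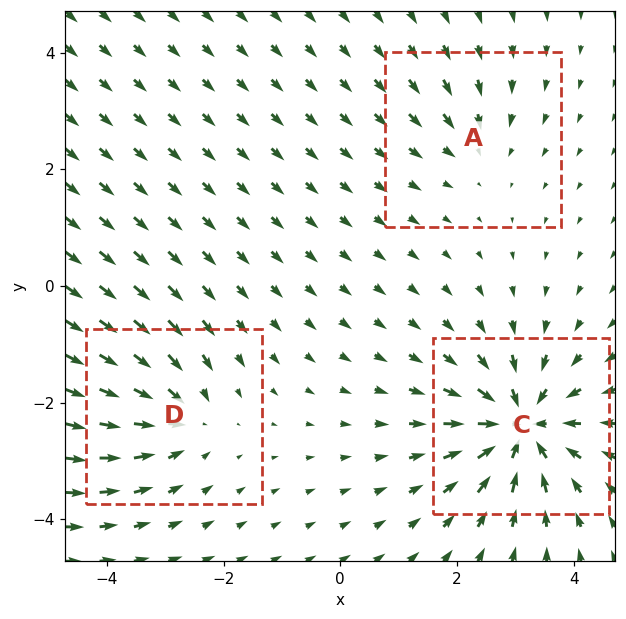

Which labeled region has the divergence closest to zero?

A

Divergence at each region's feature centre — A: about -2, C: about -6, D: about -4. Region A is closest to zero.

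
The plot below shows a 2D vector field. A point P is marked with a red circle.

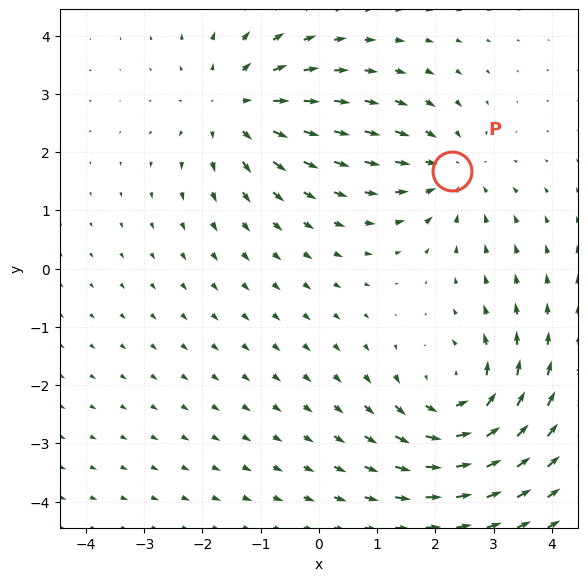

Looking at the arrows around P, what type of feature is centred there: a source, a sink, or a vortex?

At P (2.3, 1.7) the arrows converge inward. Divergence about -3, curl ≈0 — negative divergence with near-zero curl is a sink.

sink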